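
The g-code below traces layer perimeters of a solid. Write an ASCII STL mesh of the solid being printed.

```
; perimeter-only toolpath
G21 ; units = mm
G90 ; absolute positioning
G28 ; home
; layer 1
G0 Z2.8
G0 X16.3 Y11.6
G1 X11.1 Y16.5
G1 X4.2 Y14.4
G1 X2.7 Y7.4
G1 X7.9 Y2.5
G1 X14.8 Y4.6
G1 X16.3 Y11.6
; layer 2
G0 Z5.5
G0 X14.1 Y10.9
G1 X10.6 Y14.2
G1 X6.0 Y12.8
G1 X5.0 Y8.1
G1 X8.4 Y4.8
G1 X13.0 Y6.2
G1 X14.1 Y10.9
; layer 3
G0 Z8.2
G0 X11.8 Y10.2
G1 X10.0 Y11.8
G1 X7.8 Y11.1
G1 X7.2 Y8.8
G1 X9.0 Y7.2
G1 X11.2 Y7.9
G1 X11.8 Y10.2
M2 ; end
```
solid part
  facet normal 0.0000 0.0000 -1.0000
    outer loop
      vertex 2.5 16.0 0.0
      vertex 11.6 18.8 0.0
      vertex 18.6 12.3 0.0
    endloop
  endfacet
  facet normal 0.0000 0.0000 -1.0000
    outer loop
      vertex 0.4 6.7 0.0
      vertex 2.5 16.0 0.0
      vertex 18.6 12.3 0.0
    endloop
  endfacet
  facet normal 0.0000 0.0000 -1.0000
    outer loop
      vertex 7.4 0.2 0.0
      vertex 0.4 6.7 0.0
      vertex 18.6 12.3 0.0
    endloop
  endfacet
  facet normal 0.0000 0.0000 -1.0000
    outer loop
      vertex 16.5 3.0 0.0
      vertex 7.4 0.2 0.0
      vertex 18.6 12.3 0.0
    endloop
  endfacet
  facet normal 0.5445 0.5864 0.5997
    outer loop
      vertex 18.6 12.3 0.0
      vertex 11.6 18.8 0.0
      vertex 9.5 9.5 11.0
    endloop
  endfacet
  facet normal -0.2351 0.7639 0.6010
    outer loop
      vertex 11.6 18.8 0.0
      vertex 2.5 16.0 0.0
      vertex 9.5 9.5 11.0
    endloop
  endfacet
  facet normal -0.7800 0.1761 0.6005
    outer loop
      vertex 2.5 16.0 0.0
      vertex 0.4 6.7 0.0
      vertex 9.5 9.5 11.0
    endloop
  endfacet
  facet normal -0.5445 -0.5864 0.5997
    outer loop
      vertex 0.4 6.7 0.0
      vertex 7.4 0.2 0.0
      vertex 9.5 9.5 11.0
    endloop
  endfacet
  facet normal 0.2351 -0.7639 0.6010
    outer loop
      vertex 7.4 0.2 0.0
      vertex 16.5 3.0 0.0
      vertex 9.5 9.5 11.0
    endloop
  endfacet
  facet normal 0.7800 -0.1761 0.6005
    outer loop
      vertex 16.5 3.0 0.0
      vertex 18.6 12.3 0.0
      vertex 9.5 9.5 11.0
    endloop
  endfacet
endsolid part

The G0 Z moves step by Δz≈2.8 mm. The G1 loops shrink linearly with z, so the solid tapers from its base footprint up to z≈11. Closing with a flat bottom cap and the tapered top and triangulating gives 10 facets — a regular 6-sided pyramid, base circumscribed radius ≈ 9.5 mm, apex at z ≈ 11 mm.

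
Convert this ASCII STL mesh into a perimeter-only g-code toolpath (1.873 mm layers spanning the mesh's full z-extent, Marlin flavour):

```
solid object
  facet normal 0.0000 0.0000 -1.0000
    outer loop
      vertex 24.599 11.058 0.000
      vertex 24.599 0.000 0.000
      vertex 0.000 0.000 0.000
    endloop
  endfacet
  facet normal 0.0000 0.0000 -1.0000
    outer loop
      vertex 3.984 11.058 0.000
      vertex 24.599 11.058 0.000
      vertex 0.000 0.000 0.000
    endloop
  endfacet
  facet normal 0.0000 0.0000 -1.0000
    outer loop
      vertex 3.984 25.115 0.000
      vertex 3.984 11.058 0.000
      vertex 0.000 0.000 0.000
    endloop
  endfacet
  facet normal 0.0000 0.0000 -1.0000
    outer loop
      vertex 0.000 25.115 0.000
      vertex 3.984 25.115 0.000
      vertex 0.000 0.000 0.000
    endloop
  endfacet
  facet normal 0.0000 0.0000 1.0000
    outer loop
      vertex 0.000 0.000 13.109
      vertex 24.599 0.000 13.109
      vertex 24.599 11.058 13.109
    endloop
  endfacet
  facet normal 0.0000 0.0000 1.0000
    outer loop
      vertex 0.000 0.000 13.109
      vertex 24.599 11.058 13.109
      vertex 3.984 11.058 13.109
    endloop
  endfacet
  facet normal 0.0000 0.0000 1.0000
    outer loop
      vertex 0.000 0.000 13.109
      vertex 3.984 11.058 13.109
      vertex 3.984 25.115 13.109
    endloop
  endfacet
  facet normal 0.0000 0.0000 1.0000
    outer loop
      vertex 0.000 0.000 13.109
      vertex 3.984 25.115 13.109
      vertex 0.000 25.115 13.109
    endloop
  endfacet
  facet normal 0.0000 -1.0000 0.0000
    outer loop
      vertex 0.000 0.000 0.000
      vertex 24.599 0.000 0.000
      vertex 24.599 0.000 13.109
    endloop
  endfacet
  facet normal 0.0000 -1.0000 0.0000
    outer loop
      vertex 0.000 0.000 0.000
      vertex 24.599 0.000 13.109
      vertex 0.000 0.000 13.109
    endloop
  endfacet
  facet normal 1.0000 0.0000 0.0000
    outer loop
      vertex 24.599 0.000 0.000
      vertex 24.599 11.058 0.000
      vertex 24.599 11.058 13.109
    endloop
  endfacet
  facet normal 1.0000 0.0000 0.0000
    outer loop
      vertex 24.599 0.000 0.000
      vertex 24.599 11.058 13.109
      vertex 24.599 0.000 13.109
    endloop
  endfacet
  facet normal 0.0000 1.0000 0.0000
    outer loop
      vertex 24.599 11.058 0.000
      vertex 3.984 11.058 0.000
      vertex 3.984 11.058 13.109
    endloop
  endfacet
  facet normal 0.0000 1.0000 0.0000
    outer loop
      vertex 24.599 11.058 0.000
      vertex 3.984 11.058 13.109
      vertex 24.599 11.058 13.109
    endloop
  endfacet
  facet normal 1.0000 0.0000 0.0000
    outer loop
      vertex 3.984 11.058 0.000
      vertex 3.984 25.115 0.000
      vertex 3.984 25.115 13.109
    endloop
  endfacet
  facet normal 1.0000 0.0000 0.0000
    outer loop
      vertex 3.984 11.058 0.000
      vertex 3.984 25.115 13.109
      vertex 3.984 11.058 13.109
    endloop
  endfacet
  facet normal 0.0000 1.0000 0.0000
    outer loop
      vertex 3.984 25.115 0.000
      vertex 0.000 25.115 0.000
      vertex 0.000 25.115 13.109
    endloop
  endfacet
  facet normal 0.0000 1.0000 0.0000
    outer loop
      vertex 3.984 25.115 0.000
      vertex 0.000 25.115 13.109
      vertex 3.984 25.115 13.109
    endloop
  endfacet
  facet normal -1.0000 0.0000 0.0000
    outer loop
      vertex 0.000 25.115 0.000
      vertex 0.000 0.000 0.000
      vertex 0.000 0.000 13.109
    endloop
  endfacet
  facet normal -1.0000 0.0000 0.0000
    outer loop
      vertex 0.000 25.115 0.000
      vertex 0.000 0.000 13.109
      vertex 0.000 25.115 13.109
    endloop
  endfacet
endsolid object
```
; perimeter-only toolpath
G21 ; units = mm
G90 ; absolute positioning
G28 ; home
; layer 1
G0 Z1.873
G0 X0.000 Y0.000
G1 X24.599 Y0.000
G1 X24.599 Y11.058
G1 X3.984 Y11.058
G1 X3.984 Y25.115
G1 X0.000 Y25.115
G1 X0.000 Y0.000
; layer 2
G0 Z3.745
G0 X0.000 Y0.000
G1 X24.599 Y0.000
G1 X24.599 Y11.058
G1 X3.984 Y11.058
G1 X3.984 Y25.115
G1 X0.000 Y25.115
G1 X0.000 Y0.000
; layer 3
G0 Z5.618
G0 X0.000 Y0.000
G1 X24.599 Y0.000
G1 X24.599 Y11.058
G1 X3.984 Y11.058
G1 X3.984 Y25.115
G1 X0.000 Y25.115
G1 X0.000 Y0.000
; layer 4
G0 Z7.491
G0 X0.000 Y0.000
G1 X24.599 Y0.000
G1 X24.599 Y11.058
G1 X3.984 Y11.058
G1 X3.984 Y25.115
G1 X0.000 Y25.115
G1 X0.000 Y0.000
; layer 5
G0 Z9.364
G0 X0.000 Y0.000
G1 X24.599 Y0.000
G1 X24.599 Y11.058
G1 X3.984 Y11.058
G1 X3.984 Y25.115
G1 X0.000 Y25.115
G1 X0.000 Y0.000
; layer 6
G0 Z11.236
G0 X0.000 Y0.000
G1 X24.599 Y0.000
G1 X24.599 Y11.058
G1 X3.984 Y11.058
G1 X3.984 Y25.115
G1 X0.000 Y25.115
G1 X0.000 Y0.000
; layer 7
G0 Z13.109
G0 X0.000 Y0.000
G1 X24.599 Y0.000
G1 X24.599 Y11.058
G1 X3.984 Y11.058
G1 X3.984 Y25.115
G1 X0.000 Y25.115
G1 X0.000 Y0.000
M2 ; end

The solid is an L-shaped prism: outer 24.6 × 25.1 mm, arm thicknesses ≈ 11.1 mm (horizontal) and 3.98 mm (vertical), extruded 13.1 mm in z. Slicing at Δz = 1.873 mm — 7 equal slices spanning the solid's height, so layer i sits at z = i·h/7 — gives 7 non-empty perimeters. Each is a 6-segment closed polygon; G0 lifts to the layer z and rapids to the start vertex, then G1 traces the edges.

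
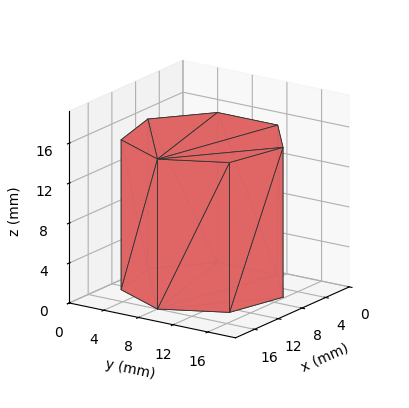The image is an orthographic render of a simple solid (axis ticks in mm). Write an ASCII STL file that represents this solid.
Reading the render: the shape is a regular 7-sided prism (a cylinder approximated with 7 flat sides), circumscribed radius ≈ 8 mm, height ≈ 15 mm (dimensions read to the nearest mm from the axis ticks). For the STL, each face is triangulated and given an outward normal.

solid part
  facet normal 0.0000 0.0000 -1.0000
    outer loop
      vertex 6.220 15.799 0.000
      vertex 12.988 14.255 0.000
      vertex 16.000 8.000 0.000
    endloop
  endfacet
  facet normal 0.0000 0.0000 -1.0000
    outer loop
      vertex 0.792 11.471 0.000
      vertex 6.220 15.799 0.000
      vertex 16.000 8.000 0.000
    endloop
  endfacet
  facet normal 0.0000 0.0000 -1.0000
    outer loop
      vertex 0.792 4.529 0.000
      vertex 0.792 11.471 0.000
      vertex 16.000 8.000 0.000
    endloop
  endfacet
  facet normal 0.0000 0.0000 -1.0000
    outer loop
      vertex 6.220 0.201 0.000
      vertex 0.792 4.529 0.000
      vertex 16.000 8.000 0.000
    endloop
  endfacet
  facet normal 0.0000 0.0000 -1.0000
    outer loop
      vertex 12.988 1.745 0.000
      vertex 6.220 0.201 0.000
      vertex 16.000 8.000 0.000
    endloop
  endfacet
  facet normal 0.0000 0.0000 1.0000
    outer loop
      vertex 16.000 8.000 15.000
      vertex 12.988 14.255 15.000
      vertex 6.220 15.799 15.000
    endloop
  endfacet
  facet normal 0.0000 0.0000 1.0000
    outer loop
      vertex 16.000 8.000 15.000
      vertex 6.220 15.799 15.000
      vertex 0.792 11.471 15.000
    endloop
  endfacet
  facet normal 0.0000 0.0000 1.0000
    outer loop
      vertex 16.000 8.000 15.000
      vertex 0.792 11.471 15.000
      vertex 0.792 4.529 15.000
    endloop
  endfacet
  facet normal 0.0000 0.0000 1.0000
    outer loop
      vertex 16.000 8.000 15.000
      vertex 0.792 4.529 15.000
      vertex 6.220 0.201 15.000
    endloop
  endfacet
  facet normal 0.0000 0.0000 1.0000
    outer loop
      vertex 16.000 8.000 15.000
      vertex 6.220 0.201 15.000
      vertex 12.988 1.745 15.000
    endloop
  endfacet
  facet normal 0.9010 0.4339 0.0000
    outer loop
      vertex 16.000 8.000 0.000
      vertex 12.988 14.255 0.000
      vertex 12.988 14.255 15.000
    endloop
  endfacet
  facet normal 0.9010 0.4339 0.0000
    outer loop
      vertex 16.000 8.000 0.000
      vertex 12.988 14.255 15.000
      vertex 16.000 8.000 15.000
    endloop
  endfacet
  facet normal 0.2224 0.9750 0.0000
    outer loop
      vertex 12.988 14.255 0.000
      vertex 6.220 15.799 0.000
      vertex 6.220 15.799 15.000
    endloop
  endfacet
  facet normal 0.2224 0.9750 0.0000
    outer loop
      vertex 12.988 14.255 0.000
      vertex 6.220 15.799 15.000
      vertex 12.988 14.255 15.000
    endloop
  endfacet
  facet normal -0.6234 0.7819 0.0000
    outer loop
      vertex 6.220 15.799 0.000
      vertex 0.792 11.471 0.000
      vertex 0.792 11.471 15.000
    endloop
  endfacet
  facet normal -0.6234 0.7819 0.0000
    outer loop
      vertex 6.220 15.799 0.000
      vertex 0.792 11.471 15.000
      vertex 6.220 15.799 15.000
    endloop
  endfacet
  facet normal -1.0000 0.0000 0.0000
    outer loop
      vertex 0.792 11.471 0.000
      vertex 0.792 4.529 0.000
      vertex 0.792 4.529 15.000
    endloop
  endfacet
  facet normal -1.0000 0.0000 0.0000
    outer loop
      vertex 0.792 11.471 0.000
      vertex 0.792 4.529 15.000
      vertex 0.792 11.471 15.000
    endloop
  endfacet
  facet normal -0.6234 -0.7819 0.0000
    outer loop
      vertex 0.792 4.529 0.000
      vertex 6.220 0.201 0.000
      vertex 6.220 0.201 15.000
    endloop
  endfacet
  facet normal -0.6234 -0.7819 0.0000
    outer loop
      vertex 0.792 4.529 0.000
      vertex 6.220 0.201 15.000
      vertex 0.792 4.529 15.000
    endloop
  endfacet
  facet normal 0.2224 -0.9750 0.0000
    outer loop
      vertex 6.220 0.201 0.000
      vertex 12.988 1.745 0.000
      vertex 12.988 1.745 15.000
    endloop
  endfacet
  facet normal 0.2224 -0.9750 0.0000
    outer loop
      vertex 6.220 0.201 0.000
      vertex 12.988 1.745 15.000
      vertex 6.220 0.201 15.000
    endloop
  endfacet
  facet normal 0.9010 -0.4339 0.0000
    outer loop
      vertex 12.988 1.745 0.000
      vertex 16.000 8.000 0.000
      vertex 16.000 8.000 15.000
    endloop
  endfacet
  facet normal 0.9010 -0.4339 0.0000
    outer loop
      vertex 12.988 1.745 0.000
      vertex 16.000 8.000 15.000
      vertex 12.988 1.745 15.000
    endloop
  endfacet
endsolid part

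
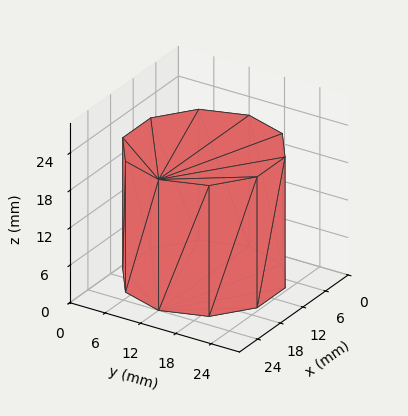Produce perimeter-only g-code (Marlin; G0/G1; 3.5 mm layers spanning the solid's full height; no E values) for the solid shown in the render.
Reading the render: the shape is a regular 10-sided prism (a cylinder approximated with 10 flat sides), circumscribed radius ≈ 12 mm, height ≈ 21 mm (dimensions read to the nearest mm from the axis ticks). For the g-code, the solid's height is divided into equal slices at the stated Δz and each level perimeter traced with G1 moves after a G0 lift.

; perimeter-only toolpath
G21 ; units = mm
G90 ; absolute positioning
G28 ; home
; layer 1
G0 Z3.5
G0 X24.0 Y12.0
G1 X21.7 Y19.1
G1 X15.7 Y23.4
G1 X8.3 Y23.4
G1 X2.3 Y19.1
G1 X0.0 Y12.0
G1 X2.3 Y4.9
G1 X8.3 Y0.6
G1 X15.7 Y0.6
G1 X21.7 Y4.9
G1 X24.0 Y12.0
; layer 2
G0 Z7.0
G0 X24.0 Y12.0
G1 X21.7 Y19.1
G1 X15.7 Y23.4
G1 X8.3 Y23.4
G1 X2.3 Y19.1
G1 X0.0 Y12.0
G1 X2.3 Y4.9
G1 X8.3 Y0.6
G1 X15.7 Y0.6
G1 X21.7 Y4.9
G1 X24.0 Y12.0
; layer 3
G0 Z10.5
G0 X24.0 Y12.0
G1 X21.7 Y19.1
G1 X15.7 Y23.4
G1 X8.3 Y23.4
G1 X2.3 Y19.1
G1 X0.0 Y12.0
G1 X2.3 Y4.9
G1 X8.3 Y0.6
G1 X15.7 Y0.6
G1 X21.7 Y4.9
G1 X24.0 Y12.0
; layer 4
G0 Z14.0
G0 X24.0 Y12.0
G1 X21.7 Y19.1
G1 X15.7 Y23.4
G1 X8.3 Y23.4
G1 X2.3 Y19.1
G1 X0.0 Y12.0
G1 X2.3 Y4.9
G1 X8.3 Y0.6
G1 X15.7 Y0.6
G1 X21.7 Y4.9
G1 X24.0 Y12.0
; layer 5
G0 Z17.5
G0 X24.0 Y12.0
G1 X21.7 Y19.1
G1 X15.7 Y23.4
G1 X8.3 Y23.4
G1 X2.3 Y19.1
G1 X0.0 Y12.0
G1 X2.3 Y4.9
G1 X8.3 Y0.6
G1 X15.7 Y0.6
G1 X21.7 Y4.9
G1 X24.0 Y12.0
; layer 6
G0 Z21.0
G0 X24.0 Y12.0
G1 X21.7 Y19.1
G1 X15.7 Y23.4
G1 X8.3 Y23.4
G1 X2.3 Y19.1
G1 X0.0 Y12.0
G1 X2.3 Y4.9
G1 X8.3 Y0.6
G1 X15.7 Y0.6
G1 X21.7 Y4.9
G1 X24.0 Y12.0
M2 ; end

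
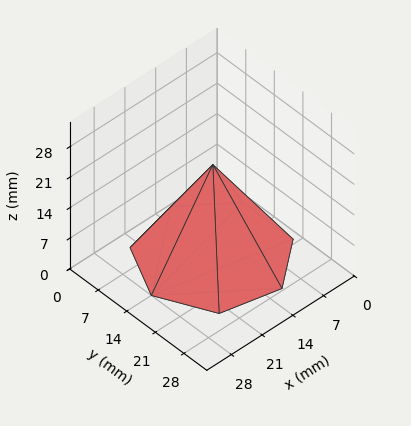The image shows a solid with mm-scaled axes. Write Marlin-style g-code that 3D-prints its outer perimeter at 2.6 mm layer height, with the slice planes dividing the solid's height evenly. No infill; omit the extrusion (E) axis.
Reading the render: the shape is a regular 7-sided pyramid, base circumscribed radius ≈ 14 mm, apex at z ≈ 21 mm (dimensions read to the nearest mm from the axis ticks). For the g-code, the solid's height is divided into equal slices at the stated Δz and each level perimeter traced with G1 moves after a G0 lift.

; perimeter-only toolpath
G21 ; units = mm
G90 ; absolute positioning
G28 ; home
; layer 1
G0 Z2.6
G0 X26.2 Y14.0
G1 X21.6 Y23.5
G1 X11.3 Y25.9
G1 X3.0 Y19.3
G1 X3.0 Y8.7
G1 X11.3 Y2.1
G1 X21.6 Y4.5
G1 X26.2 Y14.0
; layer 2
G0 Z5.2
G0 X24.5 Y14.0
G1 X20.5 Y22.2
G1 X11.7 Y24.2
G1 X4.5 Y18.6
G1 X4.5 Y9.4
G1 X11.7 Y3.8
G1 X20.5 Y5.8
G1 X24.5 Y14.0
; layer 3
G0 Z7.9
G0 X22.8 Y14.0
G1 X19.4 Y20.8
G1 X12.1 Y22.5
G1 X6.1 Y17.8
G1 X6.1 Y10.2
G1 X12.1 Y5.5
G1 X19.4 Y7.2
G1 X22.8 Y14.0
; layer 4
G0 Z10.5
G0 X21.0 Y14.0
G1 X18.4 Y19.4
G1 X12.4 Y20.8
G1 X7.7 Y17.1
G1 X7.7 Y10.9
G1 X12.4 Y7.2
G1 X18.4 Y8.6
G1 X21.0 Y14.0
; layer 5
G0 Z13.1
G0 X19.2 Y14.0
G1 X17.3 Y18.1
G1 X12.8 Y19.1
G1 X9.3 Y16.3
G1 X9.3 Y11.7
G1 X12.8 Y8.9
G1 X17.3 Y9.9
G1 X19.2 Y14.0
; layer 6
G0 Z15.8
G0 X17.5 Y14.0
G1 X16.2 Y16.7
G1 X13.2 Y17.4
G1 X10.8 Y15.5
G1 X10.8 Y12.5
G1 X13.2 Y10.6
G1 X16.2 Y11.3
G1 X17.5 Y14.0
; layer 7
G0 Z18.4
G0 X15.8 Y14.0
G1 X15.1 Y15.4
G1 X13.6 Y15.7
G1 X12.4 Y14.8
G1 X12.4 Y13.2
G1 X13.6 Y12.3
G1 X15.1 Y12.6
G1 X15.8 Y14.0
M2 ; end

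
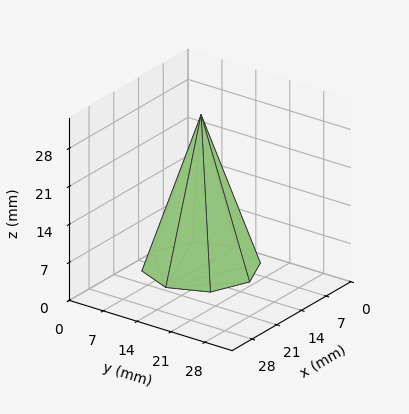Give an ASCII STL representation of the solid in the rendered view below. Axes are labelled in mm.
Reading the render: the shape is a regular 8-sided pyramid, base circumscribed radius ≈ 10 mm, apex at z ≈ 28 mm (dimensions read to the nearest mm from the axis ticks). For the STL, each face is triangulated and given an outward normal.

solid part
  facet normal 0.0000 0.0000 -1.0000
    outer loop
      vertex 10.00 20.00 0.00
      vertex 17.07 17.07 0.00
      vertex 20.00 10.00 0.00
    endloop
  endfacet
  facet normal 0.0000 0.0000 -1.0000
    outer loop
      vertex 2.93 17.07 0.00
      vertex 10.00 20.00 0.00
      vertex 20.00 10.00 0.00
    endloop
  endfacet
  facet normal 0.0000 0.0000 -1.0000
    outer loop
      vertex 0.00 10.00 0.00
      vertex 2.93 17.07 0.00
      vertex 20.00 10.00 0.00
    endloop
  endfacet
  facet normal 0.0000 0.0000 -1.0000
    outer loop
      vertex 2.93 2.93 0.00
      vertex 0.00 10.00 0.00
      vertex 20.00 10.00 0.00
    endloop
  endfacet
  facet normal 0.0000 0.0000 -1.0000
    outer loop
      vertex 10.00 0.00 0.00
      vertex 2.93 2.93 0.00
      vertex 20.00 10.00 0.00
    endloop
  endfacet
  facet normal 0.0000 0.0000 -1.0000
    outer loop
      vertex 17.07 2.93 0.00
      vertex 10.00 0.00 0.00
      vertex 20.00 10.00 0.00
    endloop
  endfacet
  facet normal 0.8773 0.3636 0.3133
    outer loop
      vertex 20.00 10.00 0.00
      vertex 17.07 17.07 0.00
      vertex 10.00 10.00 28.00
    endloop
  endfacet
  facet normal 0.3636 0.8773 0.3133
    outer loop
      vertex 17.07 17.07 0.00
      vertex 10.00 20.00 0.00
      vertex 10.00 10.00 28.00
    endloop
  endfacet
  facet normal -0.3636 0.8773 0.3133
    outer loop
      vertex 10.00 20.00 0.00
      vertex 2.93 17.07 0.00
      vertex 10.00 10.00 28.00
    endloop
  endfacet
  facet normal -0.8773 0.3636 0.3133
    outer loop
      vertex 2.93 17.07 0.00
      vertex 0.00 10.00 0.00
      vertex 10.00 10.00 28.00
    endloop
  endfacet
  facet normal -0.8773 -0.3636 0.3133
    outer loop
      vertex 0.00 10.00 0.00
      vertex 2.93 2.93 0.00
      vertex 10.00 10.00 28.00
    endloop
  endfacet
  facet normal -0.3636 -0.8773 0.3133
    outer loop
      vertex 2.93 2.93 0.00
      vertex 10.00 0.00 0.00
      vertex 10.00 10.00 28.00
    endloop
  endfacet
  facet normal 0.3636 -0.8773 0.3133
    outer loop
      vertex 10.00 0.00 0.00
      vertex 17.07 2.93 0.00
      vertex 10.00 10.00 28.00
    endloop
  endfacet
  facet normal 0.8773 -0.3636 0.3133
    outer loop
      vertex 17.07 2.93 0.00
      vertex 20.00 10.00 0.00
      vertex 10.00 10.00 28.00
    endloop
  endfacet
endsolid part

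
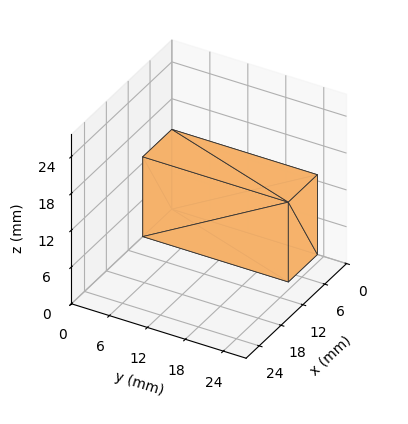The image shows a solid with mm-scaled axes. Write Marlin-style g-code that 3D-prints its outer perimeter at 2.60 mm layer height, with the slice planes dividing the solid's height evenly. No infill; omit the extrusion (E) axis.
Reading the render: the shape is a rectangular box, roughly 8 × 23 mm footprint and 13 mm tall (dimensions read to the nearest mm from the axis ticks). For the g-code, the solid's height is divided into equal slices at the stated Δz and each level perimeter traced with G1 moves after a G0 lift.

; perimeter-only toolpath
G21 ; units = mm
G90 ; absolute positioning
G28 ; home
; layer 1
G0 Z2.60
G0 X0.00 Y0.00
G1 X8.00 Y0.00
G1 X8.00 Y23.00
G1 X0.00 Y23.00
G1 X0.00 Y0.00
; layer 2
G0 Z5.20
G0 X0.00 Y0.00
G1 X8.00 Y0.00
G1 X8.00 Y23.00
G1 X0.00 Y23.00
G1 X0.00 Y0.00
; layer 3
G0 Z7.80
G0 X0.00 Y0.00
G1 X8.00 Y0.00
G1 X8.00 Y23.00
G1 X0.00 Y23.00
G1 X0.00 Y0.00
; layer 4
G0 Z10.40
G0 X0.00 Y0.00
G1 X8.00 Y0.00
G1 X8.00 Y23.00
G1 X0.00 Y23.00
G1 X0.00 Y0.00
; layer 5
G0 Z13.00
G0 X0.00 Y0.00
G1 X8.00 Y0.00
G1 X8.00 Y23.00
G1 X0.00 Y23.00
G1 X0.00 Y0.00
M2 ; end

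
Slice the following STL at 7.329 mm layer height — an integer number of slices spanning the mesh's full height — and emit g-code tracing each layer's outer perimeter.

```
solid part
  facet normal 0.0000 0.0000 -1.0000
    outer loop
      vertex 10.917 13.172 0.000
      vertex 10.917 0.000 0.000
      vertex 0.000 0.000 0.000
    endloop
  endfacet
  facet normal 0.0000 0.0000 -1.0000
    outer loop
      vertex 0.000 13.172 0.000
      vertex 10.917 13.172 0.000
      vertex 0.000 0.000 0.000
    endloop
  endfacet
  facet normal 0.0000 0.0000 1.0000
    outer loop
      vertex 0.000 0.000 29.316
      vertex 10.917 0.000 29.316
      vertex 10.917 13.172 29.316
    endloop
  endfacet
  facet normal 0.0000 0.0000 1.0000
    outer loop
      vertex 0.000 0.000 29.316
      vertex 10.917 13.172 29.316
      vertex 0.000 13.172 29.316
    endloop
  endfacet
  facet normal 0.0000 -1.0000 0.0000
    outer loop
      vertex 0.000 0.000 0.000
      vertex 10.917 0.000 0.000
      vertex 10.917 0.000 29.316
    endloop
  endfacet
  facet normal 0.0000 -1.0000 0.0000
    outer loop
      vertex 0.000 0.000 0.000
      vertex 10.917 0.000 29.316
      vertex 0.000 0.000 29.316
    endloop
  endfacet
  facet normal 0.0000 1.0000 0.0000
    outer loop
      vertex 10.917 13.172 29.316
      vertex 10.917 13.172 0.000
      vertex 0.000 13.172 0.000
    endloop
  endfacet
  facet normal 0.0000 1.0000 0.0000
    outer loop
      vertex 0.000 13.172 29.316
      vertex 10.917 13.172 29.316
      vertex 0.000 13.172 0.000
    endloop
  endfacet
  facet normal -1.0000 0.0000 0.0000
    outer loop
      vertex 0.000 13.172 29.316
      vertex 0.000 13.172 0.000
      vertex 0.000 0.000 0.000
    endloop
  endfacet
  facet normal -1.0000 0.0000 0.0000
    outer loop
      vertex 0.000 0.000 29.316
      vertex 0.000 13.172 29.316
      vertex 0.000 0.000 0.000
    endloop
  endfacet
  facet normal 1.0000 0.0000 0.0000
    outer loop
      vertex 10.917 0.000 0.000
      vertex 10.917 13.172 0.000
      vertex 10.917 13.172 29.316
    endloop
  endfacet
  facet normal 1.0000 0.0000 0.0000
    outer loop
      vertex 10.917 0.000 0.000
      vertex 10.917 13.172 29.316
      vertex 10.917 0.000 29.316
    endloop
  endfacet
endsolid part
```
; perimeter-only toolpath
G21 ; units = mm
G90 ; absolute positioning
G28 ; home
; layer 1
G0 Z7.329
G0 X0.000 Y0.000
G1 X10.917 Y0.000
G1 X10.917 Y13.172
G1 X0.000 Y13.172
G1 X0.000 Y0.000
; layer 2
G0 Z14.658
G0 X0.000 Y0.000
G1 X10.917 Y0.000
G1 X10.917 Y13.172
G1 X0.000 Y13.172
G1 X0.000 Y0.000
; layer 3
G0 Z21.987
G0 X0.000 Y0.000
G1 X10.917 Y0.000
G1 X10.917 Y13.172
G1 X0.000 Y13.172
G1 X0.000 Y0.000
; layer 4
G0 Z29.316
G0 X0.000 Y0.000
G1 X10.917 Y0.000
G1 X10.917 Y13.172
G1 X0.000 Y13.172
G1 X0.000 Y0.000
M2 ; end

The solid is a rectangular box, roughly 10.9 × 13.2 mm footprint and 29.3 mm tall. Slicing at Δz = 7.329 mm — 4 equal slices spanning the solid's height, so layer i sits at z = i·h/4 — gives 4 non-empty perimeters. Each is a 4-segment closed polygon; G0 lifts to the layer z and rapids to the start vertex, then G1 traces the edges.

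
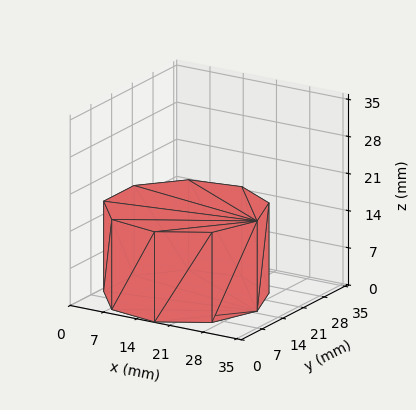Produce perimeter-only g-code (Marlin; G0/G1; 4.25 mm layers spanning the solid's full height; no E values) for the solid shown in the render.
Reading the render: the shape is a regular 9-sided prism (a cylinder approximated with 9 flat sides), circumscribed radius ≈ 15 mm, height ≈ 17 mm (dimensions read to the nearest mm from the axis ticks). For the g-code, the solid's height is divided into equal slices at the stated Δz and each level perimeter traced with G1 moves after a G0 lift.

; perimeter-only toolpath
G21 ; units = mm
G90 ; absolute positioning
G28 ; home
; layer 1
G0 Z4.25
G0 X30.00 Y15.00
G1 X26.49 Y24.64
G1 X17.60 Y29.77
G1 X7.50 Y27.99
G1 X0.90 Y20.13
G1 X0.90 Y9.87
G1 X7.50 Y2.01
G1 X17.60 Y0.23
G1 X26.49 Y5.36
G1 X30.00 Y15.00
; layer 2
G0 Z8.50
G0 X30.00 Y15.00
G1 X26.49 Y24.64
G1 X17.60 Y29.77
G1 X7.50 Y27.99
G1 X0.90 Y20.13
G1 X0.90 Y9.87
G1 X7.50 Y2.01
G1 X17.60 Y0.23
G1 X26.49 Y5.36
G1 X30.00 Y15.00
; layer 3
G0 Z12.75
G0 X30.00 Y15.00
G1 X26.49 Y24.64
G1 X17.60 Y29.77
G1 X7.50 Y27.99
G1 X0.90 Y20.13
G1 X0.90 Y9.87
G1 X7.50 Y2.01
G1 X17.60 Y0.23
G1 X26.49 Y5.36
G1 X30.00 Y15.00
; layer 4
G0 Z17.00
G0 X30.00 Y15.00
G1 X26.49 Y24.64
G1 X17.60 Y29.77
G1 X7.50 Y27.99
G1 X0.90 Y20.13
G1 X0.90 Y9.87
G1 X7.50 Y2.01
G1 X17.60 Y0.23
G1 X26.49 Y5.36
G1 X30.00 Y15.00
M2 ; end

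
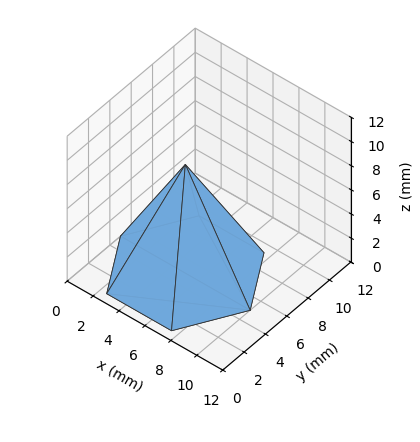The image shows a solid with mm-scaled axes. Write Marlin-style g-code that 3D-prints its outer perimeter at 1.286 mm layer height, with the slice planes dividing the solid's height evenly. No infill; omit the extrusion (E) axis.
Reading the render: the shape is a regular 6-sided pyramid, base circumscribed radius ≈ 5 mm, apex at z ≈ 9 mm (dimensions read to the nearest mm from the axis ticks). For the g-code, the solid's height is divided into equal slices at the stated Δz and each level perimeter traced with G1 moves after a G0 lift.

; perimeter-only toolpath
G21 ; units = mm
G90 ; absolute positioning
G28 ; home
; layer 1
G0 Z1.286
G0 X9.286 Y5.000
G1 X7.143 Y8.711
G1 X2.857 Y8.711
G1 X0.714 Y5.000
G1 X2.857 Y1.289
G1 X7.143 Y1.289
G1 X9.286 Y5.000
; layer 2
G0 Z2.571
G0 X8.571 Y5.000
G1 X6.786 Y8.093
G1 X3.214 Y8.093
G1 X1.429 Y5.000
G1 X3.214 Y1.907
G1 X6.786 Y1.907
G1 X8.571 Y5.000
; layer 3
G0 Z3.857
G0 X7.857 Y5.000
G1 X6.429 Y7.474
G1 X3.571 Y7.474
G1 X2.143 Y5.000
G1 X3.571 Y2.526
G1 X6.429 Y2.526
G1 X7.857 Y5.000
; layer 4
G0 Z5.143
G0 X7.143 Y5.000
G1 X6.071 Y6.856
G1 X3.929 Y6.856
G1 X2.857 Y5.000
G1 X3.929 Y3.144
G1 X6.071 Y3.144
G1 X7.143 Y5.000
; layer 5
G0 Z6.429
G0 X6.429 Y5.000
G1 X5.714 Y6.237
G1 X4.286 Y6.237
G1 X3.571 Y5.000
G1 X4.286 Y3.763
G1 X5.714 Y3.763
G1 X6.429 Y5.000
; layer 6
G0 Z7.714
G0 X5.714 Y5.000
G1 X5.357 Y5.619
G1 X4.643 Y5.619
G1 X4.286 Y5.000
G1 X4.643 Y4.381
G1 X5.357 Y4.381
G1 X5.714 Y5.000
M2 ; end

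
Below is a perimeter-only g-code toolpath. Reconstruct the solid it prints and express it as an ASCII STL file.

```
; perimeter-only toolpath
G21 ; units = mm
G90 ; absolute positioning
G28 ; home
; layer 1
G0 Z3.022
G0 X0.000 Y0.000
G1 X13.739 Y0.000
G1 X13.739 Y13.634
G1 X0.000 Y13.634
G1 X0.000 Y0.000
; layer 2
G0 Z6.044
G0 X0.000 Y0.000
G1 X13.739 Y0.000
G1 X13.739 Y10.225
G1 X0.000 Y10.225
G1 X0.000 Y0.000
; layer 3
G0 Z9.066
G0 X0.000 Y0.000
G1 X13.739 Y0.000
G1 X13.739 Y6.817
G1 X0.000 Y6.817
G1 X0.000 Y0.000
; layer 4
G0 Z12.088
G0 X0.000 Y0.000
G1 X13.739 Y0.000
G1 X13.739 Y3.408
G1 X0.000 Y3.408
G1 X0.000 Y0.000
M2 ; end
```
solid part
  facet normal 0.0000 0.0000 -1.0000
    outer loop
      vertex 13.739 17.042 0.000
      vertex 13.739 0.000 0.000
      vertex 0.000 0.000 0.000
    endloop
  endfacet
  facet normal 0.0000 0.0000 -1.0000
    outer loop
      vertex 0.000 17.042 0.000
      vertex 13.739 17.042 0.000
      vertex 0.000 0.000 0.000
    endloop
  endfacet
  facet normal 0.0000 -1.0000 0.0000
    outer loop
      vertex 0.000 0.000 0.000
      vertex 13.739 0.000 0.000
      vertex 13.739 0.000 15.110
    endloop
  endfacet
  facet normal 0.0000 -1.0000 0.0000
    outer loop
      vertex 0.000 0.000 0.000
      vertex 13.739 0.000 15.110
      vertex 0.000 0.000 15.110
    endloop
  endfacet
  facet normal 0.0000 0.6634 0.7482
    outer loop
      vertex 0.000 0.000 15.110
      vertex 13.739 0.000 15.110
      vertex 13.739 17.042 0.000
    endloop
  endfacet
  facet normal 0.0000 0.6634 0.7482
    outer loop
      vertex 0.000 0.000 15.110
      vertex 13.739 17.042 0.000
      vertex 0.000 17.042 0.000
    endloop
  endfacet
  facet normal -1.0000 0.0000 0.0000
    outer loop
      vertex 0.000 0.000 15.110
      vertex 0.000 17.042 0.000
      vertex 0.000 0.000 0.000
    endloop
  endfacet
  facet normal 1.0000 0.0000 0.0000
    outer loop
      vertex 13.739 0.000 0.000
      vertex 13.739 17.042 0.000
      vertex 13.739 0.000 15.110
    endloop
  endfacet
endsolid part

The G0 Z moves step by Δz≈3.022 mm. The G1 loops shrink linearly with z, so the solid tapers from its base footprint up to z≈15.1. Closing with a flat bottom cap and the tapered top and triangulating gives 8 facets — a wedge (ramp): 13.7 × 17 mm base, rising to 15.1 mm along the y=0 edge and sloping linearly to z=0 at y=17.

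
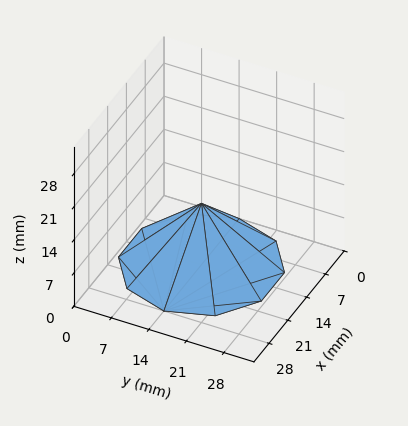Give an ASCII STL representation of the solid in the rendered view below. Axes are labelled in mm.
Reading the render: the shape is a regular 10-sided pyramid, base circumscribed radius ≈ 14 mm, apex at z ≈ 13 mm (dimensions read to the nearest mm from the axis ticks). For the STL, each face is triangulated and given an outward normal.

solid part
  facet normal 0.0000 0.0000 -1.0000
    outer loop
      vertex 18.326 27.315 0.000
      vertex 25.326 22.229 0.000
      vertex 28.000 14.000 0.000
    endloop
  endfacet
  facet normal 0.0000 0.0000 -1.0000
    outer loop
      vertex 9.674 27.315 0.000
      vertex 18.326 27.315 0.000
      vertex 28.000 14.000 0.000
    endloop
  endfacet
  facet normal 0.0000 0.0000 -1.0000
    outer loop
      vertex 2.674 22.229 0.000
      vertex 9.674 27.315 0.000
      vertex 28.000 14.000 0.000
    endloop
  endfacet
  facet normal 0.0000 0.0000 -1.0000
    outer loop
      vertex 0.000 14.000 0.000
      vertex 2.674 22.229 0.000
      vertex 28.000 14.000 0.000
    endloop
  endfacet
  facet normal 0.0000 0.0000 -1.0000
    outer loop
      vertex 2.674 5.771 0.000
      vertex 0.000 14.000 0.000
      vertex 28.000 14.000 0.000
    endloop
  endfacet
  facet normal 0.0000 0.0000 -1.0000
    outer loop
      vertex 9.674 0.685 0.000
      vertex 2.674 5.771 0.000
      vertex 28.000 14.000 0.000
    endloop
  endfacet
  facet normal 0.0000 0.0000 -1.0000
    outer loop
      vertex 18.326 0.685 0.000
      vertex 9.674 0.685 0.000
      vertex 28.000 14.000 0.000
    endloop
  endfacet
  facet normal 0.0000 0.0000 -1.0000
    outer loop
      vertex 25.326 5.771 0.000
      vertex 18.326 0.685 0.000
      vertex 28.000 14.000 0.000
    endloop
  endfacet
  facet normal 0.6644 0.2159 0.7155
    outer loop
      vertex 28.000 14.000 0.000
      vertex 25.326 22.229 0.000
      vertex 14.000 14.000 13.000
    endloop
  endfacet
  facet normal 0.4106 0.5652 0.7155
    outer loop
      vertex 25.326 22.229 0.000
      vertex 18.326 27.315 0.000
      vertex 14.000 14.000 13.000
    endloop
  endfacet
  facet normal 0.0000 0.6986 0.7155
    outer loop
      vertex 18.326 27.315 0.000
      vertex 9.674 27.315 0.000
      vertex 14.000 14.000 13.000
    endloop
  endfacet
  facet normal -0.4106 0.5652 0.7155
    outer loop
      vertex 9.674 27.315 0.000
      vertex 2.674 22.229 0.000
      vertex 14.000 14.000 13.000
    endloop
  endfacet
  facet normal -0.6644 0.2159 0.7155
    outer loop
      vertex 2.674 22.229 0.000
      vertex 0.000 14.000 0.000
      vertex 14.000 14.000 13.000
    endloop
  endfacet
  facet normal -0.6644 -0.2159 0.7155
    outer loop
      vertex 0.000 14.000 0.000
      vertex 2.674 5.771 0.000
      vertex 14.000 14.000 13.000
    endloop
  endfacet
  facet normal -0.4106 -0.5652 0.7155
    outer loop
      vertex 2.674 5.771 0.000
      vertex 9.674 0.685 0.000
      vertex 14.000 14.000 13.000
    endloop
  endfacet
  facet normal 0.0000 -0.6986 0.7155
    outer loop
      vertex 9.674 0.685 0.000
      vertex 18.326 0.685 0.000
      vertex 14.000 14.000 13.000
    endloop
  endfacet
  facet normal 0.4106 -0.5652 0.7155
    outer loop
      vertex 18.326 0.685 0.000
      vertex 25.326 5.771 0.000
      vertex 14.000 14.000 13.000
    endloop
  endfacet
  facet normal 0.6644 -0.2159 0.7155
    outer loop
      vertex 25.326 5.771 0.000
      vertex 28.000 14.000 0.000
      vertex 14.000 14.000 13.000
    endloop
  endfacet
endsolid part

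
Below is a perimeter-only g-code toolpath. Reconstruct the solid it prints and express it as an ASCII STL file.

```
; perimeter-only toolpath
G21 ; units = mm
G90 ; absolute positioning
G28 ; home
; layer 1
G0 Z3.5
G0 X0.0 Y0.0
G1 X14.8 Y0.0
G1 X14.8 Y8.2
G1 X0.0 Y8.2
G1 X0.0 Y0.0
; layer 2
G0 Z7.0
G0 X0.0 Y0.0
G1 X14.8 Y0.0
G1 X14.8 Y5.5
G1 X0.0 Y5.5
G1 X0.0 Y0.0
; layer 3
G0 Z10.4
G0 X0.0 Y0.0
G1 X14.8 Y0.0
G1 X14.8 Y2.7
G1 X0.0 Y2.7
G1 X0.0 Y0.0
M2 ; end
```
solid part
  facet normal 0.0000 0.0000 -1.0000
    outer loop
      vertex 14.8 10.9 0.0
      vertex 14.8 0.0 0.0
      vertex 0.0 0.0 0.0
    endloop
  endfacet
  facet normal 0.0000 0.0000 -1.0000
    outer loop
      vertex 0.0 10.9 0.0
      vertex 14.8 10.9 0.0
      vertex 0.0 0.0 0.0
    endloop
  endfacet
  facet normal 0.0000 -1.0000 0.0000
    outer loop
      vertex 0.0 0.0 0.0
      vertex 14.8 0.0 0.0
      vertex 14.8 0.0 13.9
    endloop
  endfacet
  facet normal 0.0000 -1.0000 0.0000
    outer loop
      vertex 0.0 0.0 0.0
      vertex 14.8 0.0 13.9
      vertex 0.0 0.0 13.9
    endloop
  endfacet
  facet normal 0.0000 0.7869 0.6171
    outer loop
      vertex 0.0 0.0 13.9
      vertex 14.8 0.0 13.9
      vertex 14.8 10.9 0.0
    endloop
  endfacet
  facet normal 0.0000 0.7869 0.6171
    outer loop
      vertex 0.0 0.0 13.9
      vertex 14.8 10.9 0.0
      vertex 0.0 10.9 0.0
    endloop
  endfacet
  facet normal -1.0000 0.0000 0.0000
    outer loop
      vertex 0.0 0.0 13.9
      vertex 0.0 10.9 0.0
      vertex 0.0 0.0 0.0
    endloop
  endfacet
  facet normal 1.0000 0.0000 0.0000
    outer loop
      vertex 14.8 0.0 0.0
      vertex 14.8 10.9 0.0
      vertex 14.8 0.0 13.9
    endloop
  endfacet
endsolid part

The G0 Z moves step by Δz≈3.5 mm. The G1 loops shrink linearly with z, so the solid tapers from its base footprint up to z≈13.9. Closing with a flat bottom cap and the tapered top and triangulating gives 8 facets — a wedge (ramp): 14.8 × 10.9 mm base, rising to 13.9 mm along the y=0 edge and sloping linearly to z=0 at y=10.9.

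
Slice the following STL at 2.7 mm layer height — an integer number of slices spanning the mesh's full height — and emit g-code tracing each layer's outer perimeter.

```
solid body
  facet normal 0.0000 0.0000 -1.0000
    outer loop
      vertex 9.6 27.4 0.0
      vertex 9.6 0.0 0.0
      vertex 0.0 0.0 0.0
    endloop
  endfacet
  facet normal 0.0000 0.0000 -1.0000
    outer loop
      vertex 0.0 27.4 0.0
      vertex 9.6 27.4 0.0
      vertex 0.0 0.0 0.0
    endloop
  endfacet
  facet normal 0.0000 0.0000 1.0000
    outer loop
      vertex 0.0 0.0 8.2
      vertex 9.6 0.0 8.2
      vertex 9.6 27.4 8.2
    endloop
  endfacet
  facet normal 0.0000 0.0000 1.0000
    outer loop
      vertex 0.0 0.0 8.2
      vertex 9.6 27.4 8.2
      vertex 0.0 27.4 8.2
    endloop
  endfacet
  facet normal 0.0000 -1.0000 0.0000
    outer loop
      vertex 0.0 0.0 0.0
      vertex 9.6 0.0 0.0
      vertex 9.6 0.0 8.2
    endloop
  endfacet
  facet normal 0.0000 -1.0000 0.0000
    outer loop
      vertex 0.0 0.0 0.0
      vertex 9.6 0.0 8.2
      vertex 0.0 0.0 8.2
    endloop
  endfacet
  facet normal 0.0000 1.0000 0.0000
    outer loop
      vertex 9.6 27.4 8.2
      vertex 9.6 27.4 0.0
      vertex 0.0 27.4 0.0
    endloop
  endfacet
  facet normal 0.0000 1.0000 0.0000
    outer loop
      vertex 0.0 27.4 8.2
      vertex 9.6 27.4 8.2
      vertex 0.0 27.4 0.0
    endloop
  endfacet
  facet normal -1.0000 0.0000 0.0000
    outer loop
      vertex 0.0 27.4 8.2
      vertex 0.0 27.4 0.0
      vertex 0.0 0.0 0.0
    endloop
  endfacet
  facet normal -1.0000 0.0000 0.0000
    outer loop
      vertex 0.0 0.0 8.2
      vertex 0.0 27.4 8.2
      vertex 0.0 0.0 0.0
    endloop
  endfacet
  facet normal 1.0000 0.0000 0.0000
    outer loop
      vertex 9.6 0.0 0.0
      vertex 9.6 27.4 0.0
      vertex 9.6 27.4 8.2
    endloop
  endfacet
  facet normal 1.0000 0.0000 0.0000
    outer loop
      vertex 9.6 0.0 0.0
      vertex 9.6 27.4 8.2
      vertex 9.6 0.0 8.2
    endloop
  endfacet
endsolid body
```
; perimeter-only toolpath
G21 ; units = mm
G90 ; absolute positioning
G28 ; home
; layer 1
G0 Z2.7
G0 X0.0 Y0.0
G1 X9.6 Y0.0
G1 X9.6 Y27.4
G1 X0.0 Y27.4
G1 X0.0 Y0.0
; layer 2
G0 Z5.5
G0 X0.0 Y0.0
G1 X9.6 Y0.0
G1 X9.6 Y27.4
G1 X0.0 Y27.4
G1 X0.0 Y0.0
; layer 3
G0 Z8.2
G0 X0.0 Y0.0
G1 X9.6 Y0.0
G1 X9.6 Y27.4
G1 X0.0 Y27.4
G1 X0.0 Y0.0
M2 ; end

The solid is a rectangular box, roughly 9.6 × 27.4 mm footprint and 8.2 mm tall. Slicing at Δz = 2.7 mm — 3 equal slices spanning the solid's height, so layer i sits at z = i·h/3 — gives 3 non-empty perimeters. Each is a 4-segment closed polygon; G0 lifts to the layer z and rapids to the start vertex, then G1 traces the edges.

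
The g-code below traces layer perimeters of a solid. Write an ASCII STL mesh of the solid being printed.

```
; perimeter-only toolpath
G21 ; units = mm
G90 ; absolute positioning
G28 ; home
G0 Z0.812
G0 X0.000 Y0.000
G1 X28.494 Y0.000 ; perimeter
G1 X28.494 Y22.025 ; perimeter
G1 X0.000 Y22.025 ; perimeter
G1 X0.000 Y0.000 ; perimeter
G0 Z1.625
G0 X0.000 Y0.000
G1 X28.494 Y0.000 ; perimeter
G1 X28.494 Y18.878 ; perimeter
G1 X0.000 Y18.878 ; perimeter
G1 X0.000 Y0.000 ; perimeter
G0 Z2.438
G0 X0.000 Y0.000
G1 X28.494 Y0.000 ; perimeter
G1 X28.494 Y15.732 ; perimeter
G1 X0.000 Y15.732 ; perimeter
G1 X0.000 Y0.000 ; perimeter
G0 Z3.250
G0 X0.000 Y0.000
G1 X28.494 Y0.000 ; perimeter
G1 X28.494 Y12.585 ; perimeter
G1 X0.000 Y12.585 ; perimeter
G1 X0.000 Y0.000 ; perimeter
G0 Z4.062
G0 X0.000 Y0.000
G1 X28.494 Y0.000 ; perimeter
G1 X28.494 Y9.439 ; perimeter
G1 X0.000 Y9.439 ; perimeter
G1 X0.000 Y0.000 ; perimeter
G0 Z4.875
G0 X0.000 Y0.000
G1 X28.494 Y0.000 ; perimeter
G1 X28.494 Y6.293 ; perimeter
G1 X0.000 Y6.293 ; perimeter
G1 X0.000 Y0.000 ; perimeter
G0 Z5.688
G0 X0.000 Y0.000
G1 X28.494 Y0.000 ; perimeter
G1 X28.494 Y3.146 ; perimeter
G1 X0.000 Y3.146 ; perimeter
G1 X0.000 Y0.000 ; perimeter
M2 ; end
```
solid part
  facet normal 0.0000 0.0000 -1.0000
    outer loop
      vertex 28.494 25.171 0.000
      vertex 28.494 0.000 0.000
      vertex 0.000 0.000 0.000
    endloop
  endfacet
  facet normal 0.0000 0.0000 -1.0000
    outer loop
      vertex 0.000 25.171 0.000
      vertex 28.494 25.171 0.000
      vertex 0.000 0.000 0.000
    endloop
  endfacet
  facet normal 0.0000 -1.0000 0.0000
    outer loop
      vertex 0.000 0.000 0.000
      vertex 28.494 0.000 0.000
      vertex 28.494 0.000 6.500
    endloop
  endfacet
  facet normal 0.0000 -1.0000 0.0000
    outer loop
      vertex 0.000 0.000 0.000
      vertex 28.494 0.000 6.500
      vertex 0.000 0.000 6.500
    endloop
  endfacet
  facet normal 0.0000 0.2500 0.9682
    outer loop
      vertex 0.000 0.000 6.500
      vertex 28.494 0.000 6.500
      vertex 28.494 25.171 0.000
    endloop
  endfacet
  facet normal 0.0000 0.2500 0.9682
    outer loop
      vertex 0.000 0.000 6.500
      vertex 28.494 25.171 0.000
      vertex 0.000 25.171 0.000
    endloop
  endfacet
  facet normal -1.0000 0.0000 0.0000
    outer loop
      vertex 0.000 0.000 6.500
      vertex 0.000 25.171 0.000
      vertex 0.000 0.000 0.000
    endloop
  endfacet
  facet normal 1.0000 0.0000 0.0000
    outer loop
      vertex 28.494 0.000 0.000
      vertex 28.494 25.171 0.000
      vertex 28.494 0.000 6.500
    endloop
  endfacet
endsolid part

The G0 Z moves step by Δz≈0.812 mm. The G1 loops shrink linearly with z, so the solid tapers from its base footprint up to z≈6.5. Closing with a flat bottom cap and the tapered top and triangulating gives 8 facets — a wedge (ramp): 28.5 × 25.2 mm base, rising to 6.5 mm along the y=0 edge and sloping linearly to z=0 at y=25.2.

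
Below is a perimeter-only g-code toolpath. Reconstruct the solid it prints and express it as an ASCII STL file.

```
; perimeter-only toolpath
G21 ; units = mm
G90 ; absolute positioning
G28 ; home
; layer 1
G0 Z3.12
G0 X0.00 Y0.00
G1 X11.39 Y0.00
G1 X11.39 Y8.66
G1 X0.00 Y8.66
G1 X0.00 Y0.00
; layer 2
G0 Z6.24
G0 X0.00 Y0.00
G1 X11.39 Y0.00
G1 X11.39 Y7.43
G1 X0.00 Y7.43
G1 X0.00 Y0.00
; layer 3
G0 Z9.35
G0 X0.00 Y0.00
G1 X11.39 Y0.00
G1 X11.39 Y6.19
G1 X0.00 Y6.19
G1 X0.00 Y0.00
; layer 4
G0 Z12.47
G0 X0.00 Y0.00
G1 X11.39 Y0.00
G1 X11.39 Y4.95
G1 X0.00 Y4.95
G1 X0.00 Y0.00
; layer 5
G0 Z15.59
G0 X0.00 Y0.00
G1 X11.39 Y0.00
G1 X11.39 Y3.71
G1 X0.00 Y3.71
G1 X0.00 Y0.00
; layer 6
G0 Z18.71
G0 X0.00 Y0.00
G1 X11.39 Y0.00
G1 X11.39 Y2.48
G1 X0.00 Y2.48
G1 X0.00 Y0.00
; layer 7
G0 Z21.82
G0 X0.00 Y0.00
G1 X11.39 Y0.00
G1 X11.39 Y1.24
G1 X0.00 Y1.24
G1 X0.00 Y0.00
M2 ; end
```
solid part
  facet normal 0.0000 0.0000 -1.0000
    outer loop
      vertex 11.39 9.90 0.00
      vertex 11.39 0.00 0.00
      vertex 0.00 0.00 0.00
    endloop
  endfacet
  facet normal 0.0000 0.0000 -1.0000
    outer loop
      vertex 0.00 9.90 0.00
      vertex 11.39 9.90 0.00
      vertex 0.00 0.00 0.00
    endloop
  endfacet
  facet normal 0.0000 -1.0000 0.0000
    outer loop
      vertex 0.00 0.00 0.00
      vertex 11.39 0.00 0.00
      vertex 11.39 0.00 24.94
    endloop
  endfacet
  facet normal 0.0000 -1.0000 0.0000
    outer loop
      vertex 0.00 0.00 0.00
      vertex 11.39 0.00 24.94
      vertex 0.00 0.00 24.94
    endloop
  endfacet
  facet normal 0.0000 0.9295 0.3689
    outer loop
      vertex 0.00 0.00 24.94
      vertex 11.39 0.00 24.94
      vertex 11.39 9.90 0.00
    endloop
  endfacet
  facet normal 0.0000 0.9295 0.3689
    outer loop
      vertex 0.00 0.00 24.94
      vertex 11.39 9.90 0.00
      vertex 0.00 9.90 0.00
    endloop
  endfacet
  facet normal -1.0000 0.0000 0.0000
    outer loop
      vertex 0.00 0.00 24.94
      vertex 0.00 9.90 0.00
      vertex 0.00 0.00 0.00
    endloop
  endfacet
  facet normal 1.0000 0.0000 0.0000
    outer loop
      vertex 11.39 0.00 0.00
      vertex 11.39 9.90 0.00
      vertex 11.39 0.00 24.94
    endloop
  endfacet
endsolid part

The G0 Z moves step by Δz≈3.12 mm. The G1 loops shrink linearly with z, so the solid tapers from its base footprint up to z≈24.9. Closing with a flat bottom cap and the tapered top and triangulating gives 8 facets — a wedge (ramp): 11.4 × 9.9 mm base, rising to 24.9 mm along the y=0 edge and sloping linearly to z=0 at y=9.9.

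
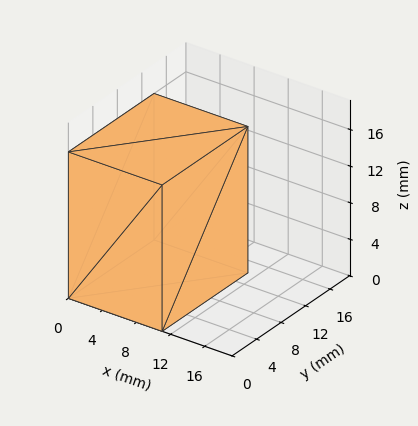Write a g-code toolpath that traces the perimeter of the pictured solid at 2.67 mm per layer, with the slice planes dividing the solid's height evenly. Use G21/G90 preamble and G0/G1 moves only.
Reading the render: the shape is a rectangular box, roughly 11 × 14 mm footprint and 16 mm tall (dimensions read to the nearest mm from the axis ticks). For the g-code, the solid's height is divided into equal slices at the stated Δz and each level perimeter traced with G1 moves after a G0 lift.

; perimeter-only toolpath
G21 ; units = mm
G90 ; absolute positioning
G28 ; home
; layer 1
G0 Z2.67
G0 X0.00 Y0.00
G1 X11.00 Y0.00
G1 X11.00 Y14.00
G1 X0.00 Y14.00
G1 X0.00 Y0.00
; layer 2
G0 Z5.33
G0 X0.00 Y0.00
G1 X11.00 Y0.00
G1 X11.00 Y14.00
G1 X0.00 Y14.00
G1 X0.00 Y0.00
; layer 3
G0 Z8.00
G0 X0.00 Y0.00
G1 X11.00 Y0.00
G1 X11.00 Y14.00
G1 X0.00 Y14.00
G1 X0.00 Y0.00
; layer 4
G0 Z10.67
G0 X0.00 Y0.00
G1 X11.00 Y0.00
G1 X11.00 Y14.00
G1 X0.00 Y14.00
G1 X0.00 Y0.00
; layer 5
G0 Z13.33
G0 X0.00 Y0.00
G1 X11.00 Y0.00
G1 X11.00 Y14.00
G1 X0.00 Y14.00
G1 X0.00 Y0.00
; layer 6
G0 Z16.00
G0 X0.00 Y0.00
G1 X11.00 Y0.00
G1 X11.00 Y14.00
G1 X0.00 Y14.00
G1 X0.00 Y0.00
M2 ; end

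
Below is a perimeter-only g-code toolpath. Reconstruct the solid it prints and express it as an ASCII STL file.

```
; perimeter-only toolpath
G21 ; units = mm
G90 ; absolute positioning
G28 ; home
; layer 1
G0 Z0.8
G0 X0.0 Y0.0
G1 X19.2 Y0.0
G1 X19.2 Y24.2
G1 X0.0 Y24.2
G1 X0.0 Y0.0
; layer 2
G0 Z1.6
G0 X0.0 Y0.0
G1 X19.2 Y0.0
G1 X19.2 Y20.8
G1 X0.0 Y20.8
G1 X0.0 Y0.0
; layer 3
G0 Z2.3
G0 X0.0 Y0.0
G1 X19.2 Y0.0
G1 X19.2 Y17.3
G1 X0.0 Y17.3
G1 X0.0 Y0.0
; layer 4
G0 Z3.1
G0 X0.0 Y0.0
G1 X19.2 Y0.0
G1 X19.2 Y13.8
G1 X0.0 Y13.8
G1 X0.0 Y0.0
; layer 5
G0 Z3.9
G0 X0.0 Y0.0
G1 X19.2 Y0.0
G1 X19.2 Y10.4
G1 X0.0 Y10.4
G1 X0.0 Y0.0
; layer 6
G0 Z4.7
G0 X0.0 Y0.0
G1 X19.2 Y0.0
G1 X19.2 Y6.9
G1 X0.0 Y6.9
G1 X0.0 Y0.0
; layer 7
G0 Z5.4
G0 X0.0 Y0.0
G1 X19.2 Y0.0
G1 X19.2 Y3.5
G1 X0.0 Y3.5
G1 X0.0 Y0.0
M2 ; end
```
solid part
  facet normal 0.0000 0.0000 -1.0000
    outer loop
      vertex 19.2 27.7 0.0
      vertex 19.2 0.0 0.0
      vertex 0.0 0.0 0.0
    endloop
  endfacet
  facet normal 0.0000 0.0000 -1.0000
    outer loop
      vertex 0.0 27.7 0.0
      vertex 19.2 27.7 0.0
      vertex 0.0 0.0 0.0
    endloop
  endfacet
  facet normal 0.0000 -1.0000 0.0000
    outer loop
      vertex 0.0 0.0 0.0
      vertex 19.2 0.0 0.0
      vertex 19.2 0.0 6.2
    endloop
  endfacet
  facet normal 0.0000 -1.0000 0.0000
    outer loop
      vertex 0.0 0.0 0.0
      vertex 19.2 0.0 6.2
      vertex 0.0 0.0 6.2
    endloop
  endfacet
  facet normal 0.0000 0.2184 0.9759
    outer loop
      vertex 0.0 0.0 6.2
      vertex 19.2 0.0 6.2
      vertex 19.2 27.7 0.0
    endloop
  endfacet
  facet normal 0.0000 0.2184 0.9759
    outer loop
      vertex 0.0 0.0 6.2
      vertex 19.2 27.7 0.0
      vertex 0.0 27.7 0.0
    endloop
  endfacet
  facet normal -1.0000 0.0000 0.0000
    outer loop
      vertex 0.0 0.0 6.2
      vertex 0.0 27.7 0.0
      vertex 0.0 0.0 0.0
    endloop
  endfacet
  facet normal 1.0000 0.0000 0.0000
    outer loop
      vertex 19.2 0.0 0.0
      vertex 19.2 27.7 0.0
      vertex 19.2 0.0 6.2
    endloop
  endfacet
endsolid part

The G0 Z moves step by Δz≈0.8 mm. The G1 loops shrink linearly with z, so the solid tapers from its base footprint up to z≈6.2. Closing with a flat bottom cap and the tapered top and triangulating gives 8 facets — a wedge (ramp): 19.2 × 27.7 mm base, rising to 6.2 mm along the y=0 edge and sloping linearly to z=0 at y=27.7.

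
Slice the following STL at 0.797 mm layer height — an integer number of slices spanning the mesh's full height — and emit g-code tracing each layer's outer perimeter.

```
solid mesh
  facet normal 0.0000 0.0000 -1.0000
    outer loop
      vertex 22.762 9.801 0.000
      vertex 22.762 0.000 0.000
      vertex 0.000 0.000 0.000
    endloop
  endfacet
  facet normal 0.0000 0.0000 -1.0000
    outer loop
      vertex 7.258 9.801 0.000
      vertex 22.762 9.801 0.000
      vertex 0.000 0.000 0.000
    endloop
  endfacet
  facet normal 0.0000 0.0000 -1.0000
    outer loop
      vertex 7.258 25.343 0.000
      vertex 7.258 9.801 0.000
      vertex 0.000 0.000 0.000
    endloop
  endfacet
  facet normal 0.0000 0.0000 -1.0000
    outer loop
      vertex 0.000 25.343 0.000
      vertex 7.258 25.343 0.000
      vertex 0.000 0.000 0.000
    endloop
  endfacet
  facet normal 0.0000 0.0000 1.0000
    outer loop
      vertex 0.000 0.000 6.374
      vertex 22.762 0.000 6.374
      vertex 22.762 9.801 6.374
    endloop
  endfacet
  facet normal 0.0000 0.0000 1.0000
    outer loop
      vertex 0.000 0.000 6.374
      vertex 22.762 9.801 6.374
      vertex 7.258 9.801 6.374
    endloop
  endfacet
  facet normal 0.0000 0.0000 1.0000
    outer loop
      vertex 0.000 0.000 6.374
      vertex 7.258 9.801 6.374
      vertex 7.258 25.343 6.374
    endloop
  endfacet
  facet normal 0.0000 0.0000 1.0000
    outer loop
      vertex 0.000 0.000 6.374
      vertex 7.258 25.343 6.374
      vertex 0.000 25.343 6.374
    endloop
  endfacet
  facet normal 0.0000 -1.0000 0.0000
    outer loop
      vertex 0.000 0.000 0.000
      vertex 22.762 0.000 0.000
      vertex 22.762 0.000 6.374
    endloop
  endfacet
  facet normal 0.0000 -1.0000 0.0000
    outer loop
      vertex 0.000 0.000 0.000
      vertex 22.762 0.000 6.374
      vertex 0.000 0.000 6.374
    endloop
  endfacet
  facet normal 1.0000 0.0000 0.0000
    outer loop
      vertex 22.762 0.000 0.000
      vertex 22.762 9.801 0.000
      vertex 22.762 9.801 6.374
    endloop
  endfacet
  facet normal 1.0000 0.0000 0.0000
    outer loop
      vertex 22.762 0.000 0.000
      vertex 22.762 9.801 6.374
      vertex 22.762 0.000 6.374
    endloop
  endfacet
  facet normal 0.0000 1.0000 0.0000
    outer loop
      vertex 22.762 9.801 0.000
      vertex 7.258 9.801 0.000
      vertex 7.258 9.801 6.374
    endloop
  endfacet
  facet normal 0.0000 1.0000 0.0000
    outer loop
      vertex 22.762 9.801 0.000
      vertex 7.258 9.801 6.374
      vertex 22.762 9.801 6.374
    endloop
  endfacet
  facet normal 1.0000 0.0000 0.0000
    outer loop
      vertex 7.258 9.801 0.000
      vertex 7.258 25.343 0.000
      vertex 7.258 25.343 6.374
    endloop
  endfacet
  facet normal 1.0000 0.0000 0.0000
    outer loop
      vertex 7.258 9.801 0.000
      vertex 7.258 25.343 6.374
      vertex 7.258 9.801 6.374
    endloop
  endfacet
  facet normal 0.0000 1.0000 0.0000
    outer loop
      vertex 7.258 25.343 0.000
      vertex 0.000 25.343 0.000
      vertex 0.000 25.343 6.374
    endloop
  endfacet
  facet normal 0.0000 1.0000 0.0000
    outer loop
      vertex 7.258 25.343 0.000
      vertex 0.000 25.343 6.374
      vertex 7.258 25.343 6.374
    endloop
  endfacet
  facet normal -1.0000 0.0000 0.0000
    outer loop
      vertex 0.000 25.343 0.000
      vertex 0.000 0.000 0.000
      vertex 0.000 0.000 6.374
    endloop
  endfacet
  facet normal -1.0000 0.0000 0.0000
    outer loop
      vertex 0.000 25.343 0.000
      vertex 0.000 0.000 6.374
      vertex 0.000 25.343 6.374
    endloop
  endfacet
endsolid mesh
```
; perimeter-only toolpath
G21 ; units = mm
G90 ; absolute positioning
G28 ; home
; layer 1
G0 Z0.797
G0 X0.000 Y0.000
G1 X22.762 Y0.000
G1 X22.762 Y9.801
G1 X7.258 Y9.801
G1 X7.258 Y25.343
G1 X0.000 Y25.343
G1 X0.000 Y0.000
; layer 2
G0 Z1.593
G0 X0.000 Y0.000
G1 X22.762 Y0.000
G1 X22.762 Y9.801
G1 X7.258 Y9.801
G1 X7.258 Y25.343
G1 X0.000 Y25.343
G1 X0.000 Y0.000
; layer 3
G0 Z2.390
G0 X0.000 Y0.000
G1 X22.762 Y0.000
G1 X22.762 Y9.801
G1 X7.258 Y9.801
G1 X7.258 Y25.343
G1 X0.000 Y25.343
G1 X0.000 Y0.000
; layer 4
G0 Z3.187
G0 X0.000 Y0.000
G1 X22.762 Y0.000
G1 X22.762 Y9.801
G1 X7.258 Y9.801
G1 X7.258 Y25.343
G1 X0.000 Y25.343
G1 X0.000 Y0.000
; layer 5
G0 Z3.984
G0 X0.000 Y0.000
G1 X22.762 Y0.000
G1 X22.762 Y9.801
G1 X7.258 Y9.801
G1 X7.258 Y25.343
G1 X0.000 Y25.343
G1 X0.000 Y0.000
; layer 6
G0 Z4.780
G0 X0.000 Y0.000
G1 X22.762 Y0.000
G1 X22.762 Y9.801
G1 X7.258 Y9.801
G1 X7.258 Y25.343
G1 X0.000 Y25.343
G1 X0.000 Y0.000
; layer 7
G0 Z5.577
G0 X0.000 Y0.000
G1 X22.762 Y0.000
G1 X22.762 Y9.801
G1 X7.258 Y9.801
G1 X7.258 Y25.343
G1 X0.000 Y25.343
G1 X0.000 Y0.000
; layer 8
G0 Z6.374
G0 X0.000 Y0.000
G1 X22.762 Y0.000
G1 X22.762 Y9.801
G1 X7.258 Y9.801
G1 X7.258 Y25.343
G1 X0.000 Y25.343
G1 X0.000 Y0.000
M2 ; end

The solid is an L-shaped prism: outer 22.8 × 25.3 mm, arm thicknesses ≈ 9.8 mm (horizontal) and 7.26 mm (vertical), extruded 6.37 mm in z. Slicing at Δz = 0.797 mm — 8 equal slices spanning the solid's height, so layer i sits at z = i·h/8 — gives 8 non-empty perimeters. Each is a 6-segment closed polygon; G0 lifts to the layer z and rapids to the start vertex, then G1 traces the edges.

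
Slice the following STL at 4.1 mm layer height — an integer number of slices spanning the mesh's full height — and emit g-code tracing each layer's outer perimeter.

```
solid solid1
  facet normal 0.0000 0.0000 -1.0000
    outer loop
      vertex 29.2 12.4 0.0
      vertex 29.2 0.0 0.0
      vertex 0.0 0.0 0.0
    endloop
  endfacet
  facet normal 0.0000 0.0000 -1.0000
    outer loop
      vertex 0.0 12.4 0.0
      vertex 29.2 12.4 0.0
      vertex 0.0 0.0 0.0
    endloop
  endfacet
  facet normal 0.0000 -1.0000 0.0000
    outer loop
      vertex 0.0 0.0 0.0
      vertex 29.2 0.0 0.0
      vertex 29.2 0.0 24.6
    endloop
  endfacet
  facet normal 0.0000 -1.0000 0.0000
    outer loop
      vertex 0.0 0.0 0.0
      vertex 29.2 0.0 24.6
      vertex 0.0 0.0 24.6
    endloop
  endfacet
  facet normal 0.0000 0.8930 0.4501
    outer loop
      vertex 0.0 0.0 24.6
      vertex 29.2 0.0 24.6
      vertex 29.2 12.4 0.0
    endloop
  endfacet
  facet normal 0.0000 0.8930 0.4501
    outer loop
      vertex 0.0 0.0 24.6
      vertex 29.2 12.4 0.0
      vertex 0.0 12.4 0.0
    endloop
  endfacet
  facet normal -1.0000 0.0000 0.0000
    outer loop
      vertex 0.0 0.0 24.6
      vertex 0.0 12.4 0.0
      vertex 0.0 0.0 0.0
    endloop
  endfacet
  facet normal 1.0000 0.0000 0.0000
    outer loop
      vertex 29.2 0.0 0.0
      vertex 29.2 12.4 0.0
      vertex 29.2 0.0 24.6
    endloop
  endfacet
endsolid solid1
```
; perimeter-only toolpath
G21 ; units = mm
G90 ; absolute positioning
G28 ; home
; layer 1
G0 Z4.1
G0 X0.0 Y0.0
G1 X29.2 Y0.0
G1 X29.2 Y10.3
G1 X0.0 Y10.3
G1 X0.0 Y0.0
; layer 2
G0 Z8.2
G0 X0.0 Y0.0
G1 X29.2 Y0.0
G1 X29.2 Y8.3
G1 X0.0 Y8.3
G1 X0.0 Y0.0
; layer 3
G0 Z12.3
G0 X0.0 Y0.0
G1 X29.2 Y0.0
G1 X29.2 Y6.2
G1 X0.0 Y6.2
G1 X0.0 Y0.0
; layer 4
G0 Z16.4
G0 X0.0 Y0.0
G1 X29.2 Y0.0
G1 X29.2 Y4.1
G1 X0.0 Y4.1
G1 X0.0 Y0.0
; layer 5
G0 Z20.5
G0 X0.0 Y0.0
G1 X29.2 Y0.0
G1 X29.2 Y2.1
G1 X0.0 Y2.1
G1 X0.0 Y0.0
M2 ; end

The solid is a wedge (ramp): 29.2 × 12.4 mm base, rising to 24.6 mm along the y=0 edge and sloping linearly to z=0 at y=12.4. Slicing at Δz = 4.1 mm — 6 equal slices spanning the solid's height, so layer i sits at z = i·h/6 — gives 5 non-empty perimeters. Each is a 4-segment closed polygon; G0 lifts to the layer z and rapids to the start vertex, then G1 traces the edges. The cross-section shrinks linearly with z (the slice at the apex is degenerate and omitted).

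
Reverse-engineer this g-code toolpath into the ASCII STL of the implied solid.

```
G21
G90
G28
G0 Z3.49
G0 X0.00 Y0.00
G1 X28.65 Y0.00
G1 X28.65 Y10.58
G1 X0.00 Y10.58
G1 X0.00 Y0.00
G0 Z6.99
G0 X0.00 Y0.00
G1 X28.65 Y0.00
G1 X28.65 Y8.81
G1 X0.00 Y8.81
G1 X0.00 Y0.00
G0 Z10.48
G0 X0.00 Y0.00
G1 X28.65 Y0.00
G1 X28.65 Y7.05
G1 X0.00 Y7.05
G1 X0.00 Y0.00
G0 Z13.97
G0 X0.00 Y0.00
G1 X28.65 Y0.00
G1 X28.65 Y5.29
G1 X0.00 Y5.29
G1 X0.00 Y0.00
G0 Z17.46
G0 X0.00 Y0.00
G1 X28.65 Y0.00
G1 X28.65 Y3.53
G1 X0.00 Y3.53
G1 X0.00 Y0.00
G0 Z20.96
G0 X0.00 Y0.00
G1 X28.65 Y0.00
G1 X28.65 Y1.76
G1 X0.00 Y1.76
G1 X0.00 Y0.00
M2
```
solid part
  facet normal 0.0000 0.0000 -1.0000
    outer loop
      vertex 28.65 12.34 0.00
      vertex 28.65 0.00 0.00
      vertex 0.00 0.00 0.00
    endloop
  endfacet
  facet normal 0.0000 0.0000 -1.0000
    outer loop
      vertex 0.00 12.34 0.00
      vertex 28.65 12.34 0.00
      vertex 0.00 0.00 0.00
    endloop
  endfacet
  facet normal 0.0000 -1.0000 0.0000
    outer loop
      vertex 0.00 0.00 0.00
      vertex 28.65 0.00 0.00
      vertex 28.65 0.00 24.45
    endloop
  endfacet
  facet normal 0.0000 -1.0000 0.0000
    outer loop
      vertex 0.00 0.00 0.00
      vertex 28.65 0.00 24.45
      vertex 0.00 0.00 24.45
    endloop
  endfacet
  facet normal 0.0000 0.8927 0.4506
    outer loop
      vertex 0.00 0.00 24.45
      vertex 28.65 0.00 24.45
      vertex 28.65 12.34 0.00
    endloop
  endfacet
  facet normal 0.0000 0.8927 0.4506
    outer loop
      vertex 0.00 0.00 24.45
      vertex 28.65 12.34 0.00
      vertex 0.00 12.34 0.00
    endloop
  endfacet
  facet normal -1.0000 0.0000 0.0000
    outer loop
      vertex 0.00 0.00 24.45
      vertex 0.00 12.34 0.00
      vertex 0.00 0.00 0.00
    endloop
  endfacet
  facet normal 1.0000 0.0000 0.0000
    outer loop
      vertex 28.65 0.00 0.00
      vertex 28.65 12.34 0.00
      vertex 28.65 0.00 24.45
    endloop
  endfacet
endsolid part

The G0 Z moves step by Δz≈3.49 mm. The G1 loops shrink linearly with z, so the solid tapers from its base footprint up to z≈24.4. Closing with a flat bottom cap and the tapered top and triangulating gives 8 facets — a wedge (ramp): 28.6 × 12.3 mm base, rising to 24.4 mm along the y=0 edge and sloping linearly to z=0 at y=12.3.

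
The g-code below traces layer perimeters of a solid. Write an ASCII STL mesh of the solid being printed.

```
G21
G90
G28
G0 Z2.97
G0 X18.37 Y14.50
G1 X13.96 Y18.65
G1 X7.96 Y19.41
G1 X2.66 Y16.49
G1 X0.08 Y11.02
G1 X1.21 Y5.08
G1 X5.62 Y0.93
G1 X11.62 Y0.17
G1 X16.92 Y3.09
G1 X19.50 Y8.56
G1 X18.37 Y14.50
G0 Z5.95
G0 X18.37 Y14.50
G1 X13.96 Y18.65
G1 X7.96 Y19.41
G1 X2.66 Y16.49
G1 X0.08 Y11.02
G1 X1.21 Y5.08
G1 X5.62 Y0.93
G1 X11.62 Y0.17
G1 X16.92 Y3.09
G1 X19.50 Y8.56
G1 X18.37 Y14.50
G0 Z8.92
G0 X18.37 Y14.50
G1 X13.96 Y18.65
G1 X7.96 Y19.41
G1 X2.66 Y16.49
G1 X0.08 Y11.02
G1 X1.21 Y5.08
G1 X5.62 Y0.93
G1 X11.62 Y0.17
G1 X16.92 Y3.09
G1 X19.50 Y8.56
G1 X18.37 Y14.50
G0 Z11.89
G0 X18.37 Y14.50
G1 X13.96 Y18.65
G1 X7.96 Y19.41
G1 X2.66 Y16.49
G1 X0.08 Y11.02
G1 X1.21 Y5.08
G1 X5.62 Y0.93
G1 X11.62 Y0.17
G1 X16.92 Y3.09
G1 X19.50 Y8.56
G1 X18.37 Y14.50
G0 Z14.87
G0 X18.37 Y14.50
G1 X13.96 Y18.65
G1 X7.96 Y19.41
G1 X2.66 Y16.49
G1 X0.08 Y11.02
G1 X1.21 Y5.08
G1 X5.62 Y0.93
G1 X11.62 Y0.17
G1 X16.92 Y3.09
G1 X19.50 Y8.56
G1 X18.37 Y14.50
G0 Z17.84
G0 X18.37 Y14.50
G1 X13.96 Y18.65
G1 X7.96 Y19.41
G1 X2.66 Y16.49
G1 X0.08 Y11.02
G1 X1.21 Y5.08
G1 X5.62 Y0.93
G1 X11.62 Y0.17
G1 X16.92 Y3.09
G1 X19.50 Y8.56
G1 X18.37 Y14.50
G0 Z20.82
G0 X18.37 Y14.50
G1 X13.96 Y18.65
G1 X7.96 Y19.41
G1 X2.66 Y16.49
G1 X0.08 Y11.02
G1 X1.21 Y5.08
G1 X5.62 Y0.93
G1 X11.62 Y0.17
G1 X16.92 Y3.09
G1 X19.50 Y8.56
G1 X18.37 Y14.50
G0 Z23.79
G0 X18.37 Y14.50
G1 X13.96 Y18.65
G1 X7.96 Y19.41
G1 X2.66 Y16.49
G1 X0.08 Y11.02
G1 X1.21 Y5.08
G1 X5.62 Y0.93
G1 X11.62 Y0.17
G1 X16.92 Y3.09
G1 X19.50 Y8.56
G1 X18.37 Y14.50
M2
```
solid part
  facet normal 0.0000 0.0000 -1.0000
    outer loop
      vertex 7.96 19.41 0.00
      vertex 13.96 18.65 0.00
      vertex 18.37 14.50 0.00
    endloop
  endfacet
  facet normal 0.0000 0.0000 -1.0000
    outer loop
      vertex 2.66 16.49 0.00
      vertex 7.96 19.41 0.00
      vertex 18.37 14.50 0.00
    endloop
  endfacet
  facet normal 0.0000 0.0000 -1.0000
    outer loop
      vertex 0.08 11.02 0.00
      vertex 2.66 16.49 0.00
      vertex 18.37 14.50 0.00
    endloop
  endfacet
  facet normal 0.0000 0.0000 -1.0000
    outer loop
      vertex 1.21 5.08 0.00
      vertex 0.08 11.02 0.00
      vertex 18.37 14.50 0.00
    endloop
  endfacet
  facet normal 0.0000 0.0000 -1.0000
    outer loop
      vertex 5.62 0.93 0.00
      vertex 1.21 5.08 0.00
      vertex 18.37 14.50 0.00
    endloop
  endfacet
  facet normal 0.0000 0.0000 -1.0000
    outer loop
      vertex 11.62 0.17 0.00
      vertex 5.62 0.93 0.00
      vertex 18.37 14.50 0.00
    endloop
  endfacet
  facet normal 0.0000 0.0000 -1.0000
    outer loop
      vertex 16.92 3.09 0.00
      vertex 11.62 0.17 0.00
      vertex 18.37 14.50 0.00
    endloop
  endfacet
  facet normal 0.0000 0.0000 -1.0000
    outer loop
      vertex 19.50 8.56 0.00
      vertex 16.92 3.09 0.00
      vertex 18.37 14.50 0.00
    endloop
  endfacet
  facet normal 0.0000 0.0000 1.0000
    outer loop
      vertex 18.37 14.50 23.79
      vertex 13.96 18.65 23.79
      vertex 7.96 19.41 23.79
    endloop
  endfacet
  facet normal 0.0000 0.0000 1.0000
    outer loop
      vertex 18.37 14.50 23.79
      vertex 7.96 19.41 23.79
      vertex 2.66 16.49 23.79
    endloop
  endfacet
  facet normal 0.0000 0.0000 1.0000
    outer loop
      vertex 18.37 14.50 23.79
      vertex 2.66 16.49 23.79
      vertex 0.08 11.02 23.79
    endloop
  endfacet
  facet normal 0.0000 0.0000 1.0000
    outer loop
      vertex 18.37 14.50 23.79
      vertex 0.08 11.02 23.79
      vertex 1.21 5.08 23.79
    endloop
  endfacet
  facet normal 0.0000 0.0000 1.0000
    outer loop
      vertex 18.37 14.50 23.79
      vertex 1.21 5.08 23.79
      vertex 5.62 0.93 23.79
    endloop
  endfacet
  facet normal 0.0000 0.0000 1.0000
    outer loop
      vertex 18.37 14.50 23.79
      vertex 5.62 0.93 23.79
      vertex 11.62 0.17 23.79
    endloop
  endfacet
  facet normal 0.0000 0.0000 1.0000
    outer loop
      vertex 18.37 14.50 23.79
      vertex 11.62 0.17 23.79
      vertex 16.92 3.09 23.79
    endloop
  endfacet
  facet normal 0.0000 0.0000 1.0000
    outer loop
      vertex 18.37 14.50 23.79
      vertex 16.92 3.09 23.79
      vertex 19.50 8.56 23.79
    endloop
  endfacet
  facet normal 0.6853 0.7282 0.0000
    outer loop
      vertex 18.37 14.50 0.00
      vertex 13.96 18.65 0.00
      vertex 13.96 18.65 23.79
    endloop
  endfacet
  facet normal 0.6853 0.7282 0.0000
    outer loop
      vertex 18.37 14.50 0.00
      vertex 13.96 18.65 23.79
      vertex 18.37 14.50 23.79
    endloop
  endfacet
  facet normal 0.1257 0.9921 0.0000
    outer loop
      vertex 13.96 18.65 0.00
      vertex 7.96 19.41 0.00
      vertex 7.96 19.41 23.79
    endloop
  endfacet
  facet normal 0.1257 0.9921 0.0000
    outer loop
      vertex 13.96 18.65 0.00
      vertex 7.96 19.41 23.79
      vertex 13.96 18.65 23.79
    endloop
  endfacet
  facet normal -0.4826 0.8759 0.0000
    outer loop
      vertex 7.96 19.41 0.00
      vertex 2.66 16.49 0.00
      vertex 2.66 16.49 23.79
    endloop
  endfacet
  facet normal -0.4826 0.8759 0.0000
    outer loop
      vertex 7.96 19.41 0.00
      vertex 2.66 16.49 23.79
      vertex 7.96 19.41 23.79
    endloop
  endfacet
  facet normal -0.9044 0.4266 0.0000
    outer loop
      vertex 2.66 16.49 0.00
      vertex 0.08 11.02 0.00
      vertex 0.08 11.02 23.79
    endloop
  endfacet
  facet normal -0.9044 0.4266 0.0000
    outer loop
      vertex 2.66 16.49 0.00
      vertex 0.08 11.02 23.79
      vertex 2.66 16.49 23.79
    endloop
  endfacet
  facet normal -0.9824 -0.1869 0.0000
    outer loop
      vertex 0.08 11.02 0.00
      vertex 1.21 5.08 0.00
      vertex 1.21 5.08 23.79
    endloop
  endfacet
  facet normal -0.9824 -0.1869 0.0000
    outer loop
      vertex 0.08 11.02 0.00
      vertex 1.21 5.08 23.79
      vertex 0.08 11.02 23.79
    endloop
  endfacet
  facet normal -0.6853 -0.7282 0.0000
    outer loop
      vertex 1.21 5.08 0.00
      vertex 5.62 0.93 0.00
      vertex 5.62 0.93 23.79
    endloop
  endfacet
  facet normal -0.6853 -0.7282 0.0000
    outer loop
      vertex 1.21 5.08 0.00
      vertex 5.62 0.93 23.79
      vertex 1.21 5.08 23.79
    endloop
  endfacet
  facet normal -0.1257 -0.9921 0.0000
    outer loop
      vertex 5.62 0.93 0.00
      vertex 11.62 0.17 0.00
      vertex 11.62 0.17 23.79
    endloop
  endfacet
  facet normal -0.1257 -0.9921 0.0000
    outer loop
      vertex 5.62 0.93 0.00
      vertex 11.62 0.17 23.79
      vertex 5.62 0.93 23.79
    endloop
  endfacet
  facet normal 0.4826 -0.8759 0.0000
    outer loop
      vertex 11.62 0.17 0.00
      vertex 16.92 3.09 0.00
      vertex 16.92 3.09 23.79
    endloop
  endfacet
  facet normal 0.4826 -0.8759 0.0000
    outer loop
      vertex 11.62 0.17 0.00
      vertex 16.92 3.09 23.79
      vertex 11.62 0.17 23.79
    endloop
  endfacet
  facet normal 0.9044 -0.4266 0.0000
    outer loop
      vertex 16.92 3.09 0.00
      vertex 19.50 8.56 0.00
      vertex 19.50 8.56 23.79
    endloop
  endfacet
  facet normal 0.9044 -0.4266 0.0000
    outer loop
      vertex 16.92 3.09 0.00
      vertex 19.50 8.56 23.79
      vertex 16.92 3.09 23.79
    endloop
  endfacet
  facet normal 0.9824 0.1869 0.0000
    outer loop
      vertex 19.50 8.56 0.00
      vertex 18.37 14.50 0.00
      vertex 18.37 14.50 23.79
    endloop
  endfacet
  facet normal 0.9824 0.1869 0.0000
    outer loop
      vertex 19.50 8.56 0.00
      vertex 18.37 14.50 23.79
      vertex 19.50 8.56 23.79
    endloop
  endfacet
endsolid part

The G0 Z moves step by Δz≈2.97 mm. Every layer's G1 loop is the same polygon, so the solid is a straight extrusion of it from z=0 to z≈23.8. Closing with flat bottom and top caps and triangulating gives 36 facets — a regular 10-sided prism (a cylinder approximated with 10 flat sides), circumscribed radius ≈ 9.79 mm, height ≈ 23.8 mm.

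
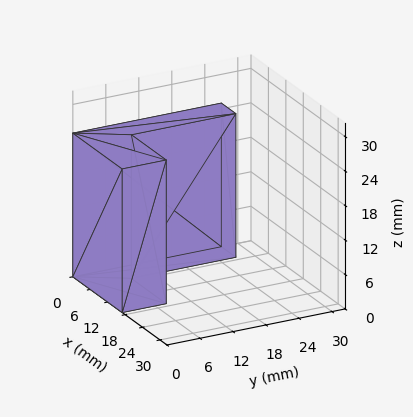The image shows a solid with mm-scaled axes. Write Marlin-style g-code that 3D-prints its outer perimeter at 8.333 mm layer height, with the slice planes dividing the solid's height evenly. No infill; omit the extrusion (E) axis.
Reading the render: the shape is an L-shaped prism: outer 17 × 27 mm, arm thicknesses ≈ 8 mm (horizontal) and 5 mm (vertical), extruded 25 mm in z (dimensions read to the nearest mm from the axis ticks). For the g-code, the solid's height is divided into equal slices at the stated Δz and each level perimeter traced with G1 moves after a G0 lift.

; perimeter-only toolpath
G21 ; units = mm
G90 ; absolute positioning
G28 ; home
; layer 1
G0 Z8.333
G0 X0.000 Y0.000
G1 X17.000 Y0.000
G1 X17.000 Y8.000
G1 X5.000 Y8.000
G1 X5.000 Y27.000
G1 X0.000 Y27.000
G1 X0.000 Y0.000
; layer 2
G0 Z16.667
G0 X0.000 Y0.000
G1 X17.000 Y0.000
G1 X17.000 Y8.000
G1 X5.000 Y8.000
G1 X5.000 Y27.000
G1 X0.000 Y27.000
G1 X0.000 Y0.000
; layer 3
G0 Z25.000
G0 X0.000 Y0.000
G1 X17.000 Y0.000
G1 X17.000 Y8.000
G1 X5.000 Y8.000
G1 X5.000 Y27.000
G1 X0.000 Y27.000
G1 X0.000 Y0.000
M2 ; end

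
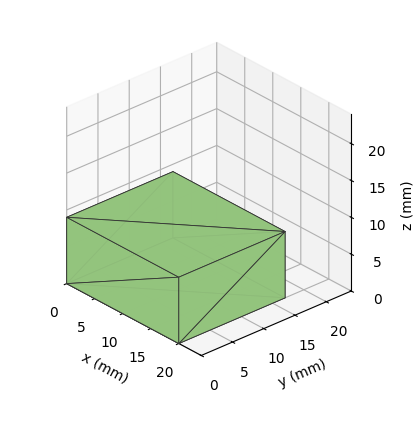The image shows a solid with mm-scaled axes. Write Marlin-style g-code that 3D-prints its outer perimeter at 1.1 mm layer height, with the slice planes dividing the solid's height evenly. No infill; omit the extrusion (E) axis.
Reading the render: the shape is a rectangular box, roughly 20 × 17 mm footprint and 9 mm tall (dimensions read to the nearest mm from the axis ticks). For the g-code, the solid's height is divided into equal slices at the stated Δz and each level perimeter traced with G1 moves after a G0 lift.

; perimeter-only toolpath
G21 ; units = mm
G90 ; absolute positioning
G28 ; home
; layer 1
G0 Z1.1
G0 X0.0 Y0.0
G1 X20.0 Y0.0
G1 X20.0 Y17.0
G1 X0.0 Y17.0
G1 X0.0 Y0.0
; layer 2
G0 Z2.2
G0 X0.0 Y0.0
G1 X20.0 Y0.0
G1 X20.0 Y17.0
G1 X0.0 Y17.0
G1 X0.0 Y0.0
; layer 3
G0 Z3.4
G0 X0.0 Y0.0
G1 X20.0 Y0.0
G1 X20.0 Y17.0
G1 X0.0 Y17.0
G1 X0.0 Y0.0
; layer 4
G0 Z4.5
G0 X0.0 Y0.0
G1 X20.0 Y0.0
G1 X20.0 Y17.0
G1 X0.0 Y17.0
G1 X0.0 Y0.0
; layer 5
G0 Z5.6
G0 X0.0 Y0.0
G1 X20.0 Y0.0
G1 X20.0 Y17.0
G1 X0.0 Y17.0
G1 X0.0 Y0.0
; layer 6
G0 Z6.8
G0 X0.0 Y0.0
G1 X20.0 Y0.0
G1 X20.0 Y17.0
G1 X0.0 Y17.0
G1 X0.0 Y0.0
; layer 7
G0 Z7.9
G0 X0.0 Y0.0
G1 X20.0 Y0.0
G1 X20.0 Y17.0
G1 X0.0 Y17.0
G1 X0.0 Y0.0
; layer 8
G0 Z9.0
G0 X0.0 Y0.0
G1 X20.0 Y0.0
G1 X20.0 Y17.0
G1 X0.0 Y17.0
G1 X0.0 Y0.0
M2 ; end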